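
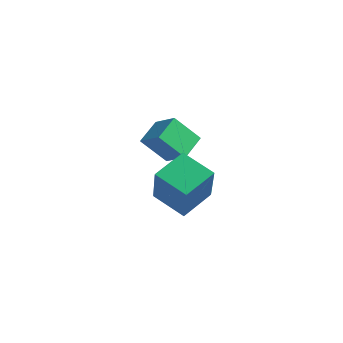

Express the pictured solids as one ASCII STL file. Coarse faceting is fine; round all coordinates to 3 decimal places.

solid 
facet normal -0.884 -0.093 -0.458
outer loop
vertex -0.797 1.796 3.639
vertex -0.411 2.503 2.749
vertex -0.455 0.986 3.143
endloop
endfacet
facet normal -0.321 -0.589 0.741
outer loop
vertex 0.411 1.077 3.591
vertex -0.797 1.796 3.639
vertex -0.455 0.986 3.143
endloop
endfacet
facet normal -0.885 -0.093 -0.456
outer loop
vertex -0.455 0.986 3.143
vertex -0.411 2.503 2.749
vertex -0.07 1.692 2.253
endloop
endfacet
facet normal 0.338 -0.803 -0.491
outer loop
vertex -0.07 1.692 2.253
vertex 0.411 1.077 3.591
vertex -0.455 0.986 3.143
endloop
endfacet
facet normal -0.338 0.803 0.491
outer loop
vertex -0.797 1.796 3.639
vertex 0.455 2.594 3.197
vertex -0.411 2.503 2.749
endloop
endfacet
facet normal -0.321 -0.589 0.742
outer loop
vertex 0.07 1.888 4.087
vertex -0.797 1.796 3.639
vertex 0.411 1.077 3.591
endloop
endfacet
facet normal -0.339 0.803 0.490
outer loop
vertex 0.07 1.888 4.087
vertex 0.455 2.594 3.197
vertex -0.797 1.796 3.639
endloop
endfacet
facet normal 0.322 0.589 -0.742
outer loop
vertex -0.411 2.503 2.749
vertex 0.455 2.594 3.197
vertex -0.07 1.692 2.253
endloop
endfacet
facet normal 0.339 -0.803 -0.491
outer loop
vertex 0.797 1.784 2.701
vertex 0.411 1.077 3.591
vertex -0.07 1.692 2.253
endloop
endfacet
facet normal 0.321 0.589 -0.741
outer loop
vertex -0.07 1.692 2.253
vertex 0.455 2.594 3.197
vertex 0.797 1.784 2.701
endloop
endfacet
facet normal 0.885 0.092 0.457
outer loop
vertex 0.797 1.784 2.701
vertex 0.07 1.888 4.087
vertex 0.411 1.077 3.591
endloop
endfacet
facet normal 0.885 0.094 0.457
outer loop
vertex 0.455 2.594 3.197
vertex 0.07 1.888 4.087
vertex 0.797 1.784 2.701
endloop
endfacet
facet normal -0.551 0.344 -0.761
outer loop
vertex 1.984 0.766 2.693
vertex 2.971 1.154 2.154
vertex 2.093 -0.273 2.144
endloop
endfacet
facet normal -0.830 -0.326 0.452
outer loop
vertex 3.149 -0.934 3.606
vertex 1.984 0.766 2.693
vertex 2.093 -0.273 2.144
endloop
endfacet
facet normal -0.550 0.343 -0.762
outer loop
vertex 2.093 -0.273 2.144
vertex 2.971 1.154 2.154
vertex 3.081 0.115 1.606
endloop
endfacet
facet normal 0.093 -0.880 -0.465
outer loop
vertex 3.081 0.115 1.606
vertex 3.149 -0.934 3.606
vertex 2.093 -0.273 2.144
endloop
endfacet
facet normal -0.092 0.881 0.465
outer loop
vertex 1.984 0.766 2.693
vertex 4.027 0.493 3.616
vertex 2.971 1.154 2.154
endloop
endfacet
facet normal -0.830 -0.326 0.452
outer loop
vertex 3.039 0.105 4.154
vertex 1.984 0.766 2.693
vertex 3.149 -0.934 3.606
endloop
endfacet
facet normal -0.092 0.880 0.465
outer loop
vertex 3.039 0.105 4.154
vertex 4.027 0.493 3.616
vertex 1.984 0.766 2.693
endloop
endfacet
facet normal 0.830 0.326 -0.452
outer loop
vertex 2.971 1.154 2.154
vertex 4.027 0.493 3.616
vertex 3.081 0.115 1.606
endloop
endfacet
facet normal 0.092 -0.881 -0.465
outer loop
vertex 4.136 -0.546 3.067
vertex 3.149 -0.934 3.606
vertex 3.081 0.115 1.606
endloop
endfacet
facet normal 0.830 0.326 -0.452
outer loop
vertex 3.081 0.115 1.606
vertex 4.027 0.493 3.616
vertex 4.136 -0.546 3.067
endloop
endfacet
facet normal 0.551 -0.343 0.761
outer loop
vertex 4.136 -0.546 3.067
vertex 3.039 0.105 4.154
vertex 3.149 -0.934 3.606
endloop
endfacet
facet normal 0.550 -0.344 0.761
outer loop
vertex 4.027 0.493 3.616
vertex 3.039 0.105 4.154
vertex 4.136 -0.546 3.067
endloop
endfacet

endsolid


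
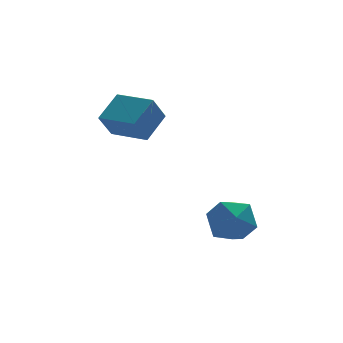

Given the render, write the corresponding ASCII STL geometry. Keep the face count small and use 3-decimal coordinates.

solid 
facet normal -0.840 0.242 0.486
outer loop
vertex 0.665 0.285 -1.808
vertex 0.355 -0.914 -1.747
vertex 1.027 -0.401 -0.84
endloop
endfacet
facet normal -0.322 0.712 0.625
outer loop
vertex 0.665 0.285 -1.808
vertex 1.027 -0.401 -0.84
vertex 1.814 0.408 -1.356
endloop
endfacet
facet normal -0.108 0.994 0.005
outer loop
vertex 0.665 0.285 -1.808
vertex 1.814 0.408 -1.356
vertex 1.628 0.394 -2.583
endloop
endfacet
facet normal -0.495 0.698 -0.517
outer loop
vertex 0.665 0.285 -1.808
vertex 1.628 0.394 -2.583
vertex 0.726 -0.424 -2.824
endloop
endfacet
facet normal -0.947 0.234 -0.220
outer loop
vertex 0.665 0.285 -1.808
vertex 0.726 -0.424 -2.824
vertex 0.355 -0.914 -1.747
endloop
endfacet
facet normal 0.229 0.356 0.906
outer loop
vertex 1.814 0.408 -1.356
vertex 1.027 -0.401 -0.84
vertex 2.214 -0.716 -1.016
endloop
endfacet
facet normal -0.611 -0.404 0.681
outer loop
vertex 1.027 -0.401 -0.84
vertex 0.355 -0.914 -1.747
vertex 1.312 -1.534 -1.257
endloop
endfacet
facet normal -0.783 -0.418 -0.460
outer loop
vertex 0.355 -0.914 -1.747
vertex 0.726 -0.424 -2.824
vertex 1.126 -1.548 -2.484
endloop
endfacet
facet normal -0.051 0.334 -0.941
outer loop
vertex 0.726 -0.424 -2.824
vertex 1.628 0.394 -2.583
vertex 1.913 -0.739 -3.0
endloop
endfacet
facet normal 0.576 0.812 -0.097
outer loop
vertex 1.628 0.394 -2.583
vertex 1.814 0.408 -1.356
vertex 2.585 -0.226 -2.093
endloop
endfacet
facet normal 0.495 -0.698 0.517
outer loop
vertex 2.275 -1.425 -2.032
vertex 2.214 -0.716 -1.016
vertex 1.312 -1.534 -1.257
endloop
endfacet
facet normal 0.108 -0.994 -0.005
outer loop
vertex 2.275 -1.425 -2.032
vertex 1.312 -1.534 -1.257
vertex 1.126 -1.548 -2.484
endloop
endfacet
facet normal 0.322 -0.712 -0.625
outer loop
vertex 2.275 -1.425 -2.032
vertex 1.126 -1.548 -2.484
vertex 1.913 -0.739 -3.0
endloop
endfacet
facet normal 0.840 -0.242 -0.486
outer loop
vertex 2.275 -1.425 -2.032
vertex 1.913 -0.739 -3.0
vertex 2.585 -0.226 -2.093
endloop
endfacet
facet normal 0.947 -0.234 0.220
outer loop
vertex 2.275 -1.425 -2.032
vertex 2.585 -0.226 -2.093
vertex 2.214 -0.716 -1.016
endloop
endfacet
facet normal 0.051 -0.334 0.941
outer loop
vertex 1.312 -1.534 -1.257
vertex 2.214 -0.716 -1.016
vertex 1.027 -0.401 -0.84
endloop
endfacet
facet normal -0.576 -0.812 0.097
outer loop
vertex 1.126 -1.548 -2.484
vertex 1.312 -1.534 -1.257
vertex 0.355 -0.914 -1.747
endloop
endfacet
facet normal -0.229 -0.356 -0.906
outer loop
vertex 1.913 -0.739 -3.0
vertex 1.126 -1.548 -2.484
vertex 0.726 -0.424 -2.824
endloop
endfacet
facet normal 0.611 0.404 -0.681
outer loop
vertex 2.585 -0.226 -2.093
vertex 1.913 -0.739 -3.0
vertex 1.628 0.394 -2.583
endloop
endfacet
facet normal 0.783 0.418 0.460
outer loop
vertex 2.214 -0.716 -1.016
vertex 2.585 -0.226 -2.093
vertex 1.814 0.408 -1.356
endloop
endfacet
facet normal -0.481 -0.282 0.830
outer loop
vertex -0.817 2.817 4.029
vertex -1.915 4.364 3.918
vertex -1.912 1.974 3.109
endloop
endfacet
facet normal 0.578 -0.814 0.059
outer loop
vertex -1.225 2.376 1.922
vertex -0.817 2.817 4.029
vertex -1.912 1.974 3.109
endloop
endfacet
facet normal -0.480 -0.282 0.831
outer loop
vertex -1.912 1.974 3.109
vertex -1.915 4.364 3.918
vertex -3.01 3.52 2.999
endloop
endfacet
facet normal -0.660 -0.508 -0.554
outer loop
vertex -3.01 3.52 2.999
vertex -1.225 2.376 1.922
vertex -1.912 1.974 3.109
endloop
endfacet
facet normal 0.660 0.508 0.554
outer loop
vertex -0.817 2.817 4.029
vertex -1.228 4.766 2.731
vertex -1.915 4.364 3.918
endloop
endfacet
facet normal 0.578 -0.814 0.058
outer loop
vertex -0.13 3.22 2.841
vertex -0.817 2.817 4.029
vertex -1.225 2.376 1.922
endloop
endfacet
facet normal 0.660 0.508 0.554
outer loop
vertex -0.13 3.22 2.841
vertex -1.228 4.766 2.731
vertex -0.817 2.817 4.029
endloop
endfacet
facet normal -0.578 0.814 -0.059
outer loop
vertex -1.915 4.364 3.918
vertex -1.228 4.766 2.731
vertex -3.01 3.52 2.999
endloop
endfacet
facet normal -0.660 -0.508 -0.554
outer loop
vertex -2.323 3.923 1.811
vertex -1.225 2.376 1.922
vertex -3.01 3.52 2.999
endloop
endfacet
facet normal -0.578 0.814 -0.058
outer loop
vertex -3.01 3.52 2.999
vertex -1.228 4.766 2.731
vertex -2.323 3.923 1.811
endloop
endfacet
facet normal 0.480 0.281 -0.831
outer loop
vertex -2.323 3.923 1.811
vertex -0.13 3.22 2.841
vertex -1.225 2.376 1.922
endloop
endfacet
facet normal 0.480 0.282 -0.830
outer loop
vertex -1.228 4.766 2.731
vertex -0.13 3.22 2.841
vertex -2.323 3.923 1.811
endloop
endfacet

endsolid


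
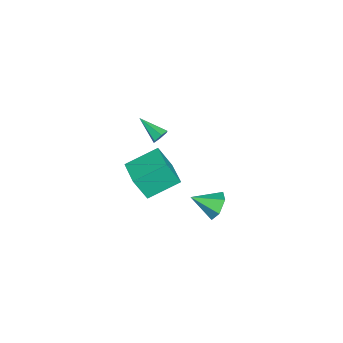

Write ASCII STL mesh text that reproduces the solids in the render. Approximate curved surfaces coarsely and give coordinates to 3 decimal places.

solid 
facet normal 0.469 0.766 -0.440
outer loop
vertex -3.066 -0.626 -1.46
vertex -3.282 -0.259 -1.052
vertex -2.764 -0.526 -0.964
endloop
endfacet
facet normal 0.561 -0.808 -0.179
outer loop
vertex -3.066 -0.626 -1.46
vertex -2.764 -0.526 -0.964
vertex -4.118 -1.621 -0.268
endloop
endfacet
facet normal 0.469 0.765 -0.440
outer loop
vertex -2.764 -0.526 -0.964
vertex -3.282 -0.259 -1.052
vertex -2.979 -0.159 -0.555
endloop
endfacet
facet normal 0.644 -0.370 0.670
outer loop
vertex -2.764 -0.526 -0.964
vertex -2.979 -0.159 -0.555
vertex -4.118 -1.621 -0.268
endloop
endfacet
facet normal 0.469 0.765 -0.440
outer loop
vertex -2.979 -0.159 -0.555
vertex -3.282 -0.259 -1.052
vertex -3.497 0.108 -0.643
endloop
endfacet
facet normal -0.048 0.228 0.972
outer loop
vertex -2.979 -0.159 -0.555
vertex -3.497 0.108 -0.643
vertex -4.118 -1.621 -0.268
endloop
endfacet
facet normal 0.470 0.765 -0.440
outer loop
vertex -3.497 0.108 -0.643
vertex -3.282 -0.259 -1.052
vertex -3.8 0.009 -1.139
endloop
endfacet
facet normal -0.819 0.386 0.424
outer loop
vertex -3.497 0.108 -0.643
vertex -3.8 0.009 -1.139
vertex -4.118 -1.621 -0.268
endloop
endfacet
facet normal 0.470 0.765 -0.440
outer loop
vertex -3.8 0.009 -1.139
vertex -3.282 -0.259 -1.052
vertex -3.585 -0.358 -1.548
endloop
endfacet
facet normal -0.903 -0.052 -0.427
outer loop
vertex -3.8 0.009 -1.139
vertex -3.585 -0.358 -1.548
vertex -4.118 -1.621 -0.268
endloop
endfacet
facet normal 0.470 0.765 -0.440
outer loop
vertex -3.585 -0.358 -1.548
vertex -3.282 -0.259 -1.052
vertex -3.066 -0.626 -1.46
endloop
endfacet
facet normal -0.212 -0.650 -0.730
outer loop
vertex -3.585 -0.358 -1.548
vertex -3.066 -0.626 -1.46
vertex -4.118 -1.621 -0.268
endloop
endfacet
facet normal -0.079 0.888 -0.453
outer loop
vertex 1.299 3.307 -3.712
vertex 0.553 3.535 -3.135
vertex 1.458 3.753 -2.865
endloop
endfacet
facet normal 0.917 -0.398 0.038
outer loop
vertex 1.299 3.307 -3.712
vertex 1.458 3.753 -2.865
vertex 0.687 2.025 -2.365
endloop
endfacet
facet normal -0.079 0.888 -0.453
outer loop
vertex 1.458 3.753 -2.865
vertex 0.553 3.535 -3.135
vertex 0.712 3.981 -2.289
endloop
endfacet
facet normal 0.603 -0.039 0.797
outer loop
vertex 1.458 3.753 -2.865
vertex 0.712 3.981 -2.289
vertex 0.687 2.025 -2.365
endloop
endfacet
facet normal -0.080 0.888 -0.453
outer loop
vertex 0.712 3.981 -2.289
vertex 0.553 3.535 -3.135
vertex -0.194 3.762 -2.559
endloop
endfacet
facet normal -0.278 -0.034 0.960
outer loop
vertex 0.712 3.981 -2.289
vertex -0.194 3.762 -2.559
vertex 0.687 2.025 -2.365
endloop
endfacet
facet normal -0.079 0.888 -0.453
outer loop
vertex -0.194 3.762 -2.559
vertex 0.553 3.535 -3.135
vertex -0.353 3.316 -3.406
endloop
endfacet
facet normal -0.847 -0.389 0.364
outer loop
vertex -0.194 3.762 -2.559
vertex -0.353 3.316 -3.406
vertex 0.687 2.025 -2.365
endloop
endfacet
facet normal -0.079 0.888 -0.454
outer loop
vertex -0.353 3.316 -3.406
vertex 0.553 3.535 -3.135
vertex 0.393 3.088 -3.982
endloop
endfacet
facet normal -0.533 -0.748 -0.395
outer loop
vertex -0.353 3.316 -3.406
vertex 0.393 3.088 -3.982
vertex 0.687 2.025 -2.365
endloop
endfacet
facet normal -0.079 0.888 -0.453
outer loop
vertex 0.393 3.088 -3.982
vertex 0.553 3.535 -3.135
vertex 1.299 3.307 -3.712
endloop
endfacet
facet normal 0.348 -0.753 -0.558
outer loop
vertex 0.393 3.088 -3.982
vertex 1.299 3.307 -3.712
vertex 0.687 2.025 -2.365
endloop
endfacet
facet normal -0.903 -0.424 -0.075
outer loop
vertex 3.757 -1.153 3.597
vertex 2.896 0.531 4.437
vertex 3.553 -0.422 1.921
endloop
endfacet
facet normal 0.416 -0.814 -0.406
outer loop
vertex 5.024 0.269 2.043
vertex 3.757 -1.153 3.597
vertex 3.553 -0.422 1.921
endloop
endfacet
facet normal -0.903 -0.424 -0.075
outer loop
vertex 3.553 -0.422 1.921
vertex 2.896 0.531 4.437
vertex 2.692 1.263 2.761
endloop
endfacet
facet normal -0.111 0.397 -0.911
outer loop
vertex 2.692 1.263 2.761
vertex 5.024 0.269 2.043
vertex 3.553 -0.422 1.921
endloop
endfacet
facet normal 0.111 -0.397 0.911
outer loop
vertex 3.757 -1.153 3.597
vertex 4.367 1.222 4.559
vertex 2.896 0.531 4.437
endloop
endfacet
facet normal 0.415 -0.814 -0.406
outer loop
vertex 5.228 -0.463 3.719
vertex 3.757 -1.153 3.597
vertex 5.024 0.269 2.043
endloop
endfacet
facet normal 0.111 -0.397 0.911
outer loop
vertex 5.228 -0.463 3.719
vertex 4.367 1.222 4.559
vertex 3.757 -1.153 3.597
endloop
endfacet
facet normal -0.416 0.814 0.406
outer loop
vertex 2.896 0.531 4.437
vertex 4.367 1.222 4.559
vertex 2.692 1.263 2.761
endloop
endfacet
facet normal -0.111 0.398 -0.911
outer loop
vertex 4.163 1.953 2.883
vertex 5.024 0.269 2.043
vertex 2.692 1.263 2.761
endloop
endfacet
facet normal -0.416 0.814 0.406
outer loop
vertex 2.692 1.263 2.761
vertex 4.367 1.222 4.559
vertex 4.163 1.953 2.883
endloop
endfacet
facet normal 0.903 0.424 0.075
outer loop
vertex 4.163 1.953 2.883
vertex 5.228 -0.463 3.719
vertex 5.024 0.269 2.043
endloop
endfacet
facet normal 0.903 0.424 0.075
outer loop
vertex 4.367 1.222 4.559
vertex 5.228 -0.463 3.719
vertex 4.163 1.953 2.883
endloop
endfacet

endsolid


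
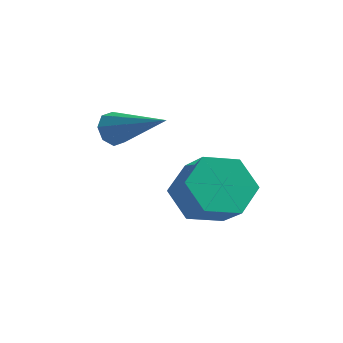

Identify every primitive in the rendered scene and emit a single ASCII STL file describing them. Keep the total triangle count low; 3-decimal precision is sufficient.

solid 
facet normal -0.902 0.139 -0.409
outer loop
vertex -3.947 1.847 -2.138
vertex -4.211 1.68 -1.613
vertex -4.021 2.209 -1.852
endloop
endfacet
facet normal 0.630 0.557 -0.542
outer loop
vertex -3.947 1.847 -2.138
vertex -4.021 2.209 -1.852
vertex -2.389 1.4 -0.787
endloop
endfacet
facet normal -0.902 0.139 -0.409
outer loop
vertex -4.021 2.209 -1.852
vertex -4.211 1.68 -1.613
vertex -4.206 2.261 -1.426
endloop
endfacet
facet normal 0.408 0.910 0.066
outer loop
vertex -4.021 2.209 -1.852
vertex -4.206 2.261 -1.426
vertex -2.389 1.4 -0.787
endloop
endfacet
facet normal -0.902 0.139 -0.409
outer loop
vertex -4.206 2.261 -1.426
vertex -4.211 1.68 -1.613
vertex -4.394 1.973 -1.11
endloop
endfacet
facet normal 0.090 0.709 0.700
outer loop
vertex -4.206 2.261 -1.426
vertex -4.394 1.973 -1.11
vertex -2.389 1.4 -0.787
endloop
endfacet
facet normal -0.902 0.139 -0.409
outer loop
vertex -4.394 1.973 -1.11
vertex -4.211 1.68 -1.613
vertex -4.474 1.514 -1.089
endloop
endfacet
facet normal -0.139 0.069 0.988
outer loop
vertex -4.394 1.973 -1.11
vertex -4.474 1.514 -1.089
vertex -2.389 1.4 -0.787
endloop
endfacet
facet normal -0.902 0.139 -0.409
outer loop
vertex -4.474 1.514 -1.089
vertex -4.211 1.68 -1.613
vertex -4.4 1.152 -1.375
endloop
endfacet
facet normal -0.145 -0.631 0.762
outer loop
vertex -4.474 1.514 -1.089
vertex -4.4 1.152 -1.375
vertex -2.389 1.4 -0.787
endloop
endfacet
facet normal -0.902 0.138 -0.409
outer loop
vertex -4.4 1.152 -1.375
vertex -4.211 1.68 -1.613
vertex -4.215 1.1 -1.8
endloop
endfacet
facet normal 0.077 -0.985 0.154
outer loop
vertex -4.4 1.152 -1.375
vertex -4.215 1.1 -1.8
vertex -2.389 1.4 -0.787
endloop
endfacet
facet normal -0.902 0.138 -0.408
outer loop
vertex -4.215 1.1 -1.8
vertex -4.211 1.68 -1.613
vertex -4.028 1.388 -2.116
endloop
endfacet
facet normal 0.395 -0.783 -0.480
outer loop
vertex -4.215 1.1 -1.8
vertex -4.028 1.388 -2.116
vertex -2.389 1.4 -0.787
endloop
endfacet
facet normal -0.902 0.140 -0.409
outer loop
vertex -4.028 1.388 -2.116
vertex -4.211 1.68 -1.613
vertex -3.947 1.847 -2.138
endloop
endfacet
facet normal 0.624 -0.147 -0.768
outer loop
vertex -4.028 1.388 -2.116
vertex -3.947 1.847 -2.138
vertex -2.389 1.4 -0.787
endloop
endfacet
facet normal -0.663 0.439 -0.606
outer loop
vertex -0.802 1.696 -4.412
vertex -1.471 1.852 -3.566
vertex -0.733 2.611 -3.824
endloop
endfacet
facet normal 0.746 0.320 -0.585
outer loop
vertex -0.802 1.696 -4.412
vertex -0.733 2.611 -3.824
vertex 0.021 1.152 -3.66
endloop
endfacet
facet normal 0.746 0.320 -0.584
outer loop
vertex 0.021 1.152 -3.66
vertex -0.733 2.611 -3.824
vertex 0.089 2.068 -3.072
endloop
endfacet
facet normal 0.663 -0.438 0.606
outer loop
vertex 0.021 1.152 -3.66
vertex 0.089 2.068 -3.072
vertex -0.649 1.308 -2.814
endloop
endfacet
facet normal -0.663 0.438 -0.607
outer loop
vertex -0.733 2.611 -3.824
vertex -1.471 1.852 -3.566
vertex -1.403 2.767 -2.979
endloop
endfacet
facet normal 0.427 0.887 0.174
outer loop
vertex -0.733 2.611 -3.824
vertex -1.403 2.767 -2.979
vertex 0.089 2.068 -3.072
endloop
endfacet
facet normal 0.427 0.887 0.174
outer loop
vertex 0.089 2.068 -3.072
vertex -1.403 2.767 -2.979
vertex -0.581 2.224 -2.227
endloop
endfacet
facet normal 0.663 -0.438 0.607
outer loop
vertex 0.089 2.068 -3.072
vertex -0.581 2.224 -2.227
vertex -0.649 1.308 -2.814
endloop
endfacet
facet normal -0.664 0.438 -0.606
outer loop
vertex -1.403 2.767 -2.979
vertex -1.471 1.852 -3.566
vertex -2.141 2.008 -2.72
endloop
endfacet
facet normal -0.318 0.568 0.759
outer loop
vertex -1.403 2.767 -2.979
vertex -2.141 2.008 -2.72
vertex -0.581 2.224 -2.227
endloop
endfacet
facet normal -0.319 0.568 0.759
outer loop
vertex -0.581 2.224 -2.227
vertex -2.141 2.008 -2.72
vertex -1.318 1.464 -1.968
endloop
endfacet
facet normal 0.664 -0.438 0.606
outer loop
vertex -0.581 2.224 -2.227
vertex -1.318 1.464 -1.968
vertex -0.649 1.308 -2.814
endloop
endfacet
facet normal -0.663 0.438 -0.606
outer loop
vertex -2.141 2.008 -2.72
vertex -1.471 1.852 -3.566
vertex -2.209 1.092 -3.308
endloop
endfacet
facet normal -0.746 -0.320 0.585
outer loop
vertex -2.141 2.008 -2.72
vertex -2.209 1.092 -3.308
vertex -1.318 1.464 -1.968
endloop
endfacet
facet normal -0.746 -0.319 0.585
outer loop
vertex -1.318 1.464 -1.968
vertex -2.209 1.092 -3.308
vertex -1.387 0.549 -2.556
endloop
endfacet
facet normal 0.663 -0.439 0.606
outer loop
vertex -1.318 1.464 -1.968
vertex -1.387 0.549 -2.556
vertex -0.649 1.308 -2.814
endloop
endfacet
facet normal -0.663 0.438 -0.607
outer loop
vertex -2.209 1.092 -3.308
vertex -1.471 1.852 -3.566
vertex -1.539 0.936 -4.153
endloop
endfacet
facet normal -0.427 -0.887 -0.174
outer loop
vertex -2.209 1.092 -3.308
vertex -1.539 0.936 -4.153
vertex -1.387 0.549 -2.556
endloop
endfacet
facet normal -0.427 -0.887 -0.174
outer loop
vertex -1.387 0.549 -2.556
vertex -1.539 0.936 -4.153
vertex -0.717 0.393 -3.401
endloop
endfacet
facet normal 0.663 -0.438 0.607
outer loop
vertex -1.387 0.549 -2.556
vertex -0.717 0.393 -3.401
vertex -0.649 1.308 -2.814
endloop
endfacet
facet normal -0.664 0.438 -0.606
outer loop
vertex -1.539 0.936 -4.153
vertex -1.471 1.852 -3.566
vertex -0.802 1.696 -4.412
endloop
endfacet
facet normal 0.319 -0.568 -0.759
outer loop
vertex -1.539 0.936 -4.153
vertex -0.802 1.696 -4.412
vertex -0.717 0.393 -3.401
endloop
endfacet
facet normal 0.318 -0.568 -0.759
outer loop
vertex -0.717 0.393 -3.401
vertex -0.802 1.696 -4.412
vertex 0.021 1.152 -3.66
endloop
endfacet
facet normal 0.664 -0.438 0.606
outer loop
vertex -0.717 0.393 -3.401
vertex 0.021 1.152 -3.66
vertex -0.649 1.308 -2.814
endloop
endfacet

endsolid


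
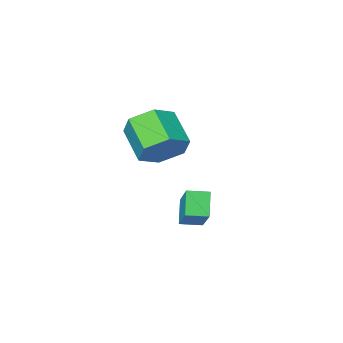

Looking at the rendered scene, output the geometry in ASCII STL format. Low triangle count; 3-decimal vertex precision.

solid 
facet normal -0.330 -0.494 0.805
outer loop
vertex 3.829 2.725 -0.037
vertex 3.085 3.083 -0.122
vertex 3.329 1.449 -1.025
endloop
endfacet
facet normal 0.896 -0.431 0.103
outer loop
vertex 3.695 1.997 -1.918
vertex 3.829 2.725 -0.037
vertex 3.329 1.449 -1.025
endloop
endfacet
facet normal -0.330 -0.494 0.805
outer loop
vertex 3.329 1.449 -1.025
vertex 3.085 3.083 -0.122
vertex 2.585 1.807 -1.11
endloop
endfacet
facet normal -0.296 -0.755 -0.585
outer loop
vertex 2.585 1.807 -1.11
vertex 3.695 1.997 -1.918
vertex 3.329 1.449 -1.025
endloop
endfacet
facet normal 0.296 0.755 0.585
outer loop
vertex 3.829 2.725 -0.037
vertex 3.451 3.631 -1.015
vertex 3.085 3.083 -0.122
endloop
endfacet
facet normal 0.896 -0.431 0.103
outer loop
vertex 4.195 3.273 -0.93
vertex 3.829 2.725 -0.037
vertex 3.695 1.997 -1.918
endloop
endfacet
facet normal 0.296 0.755 0.585
outer loop
vertex 4.195 3.273 -0.93
vertex 3.451 3.631 -1.015
vertex 3.829 2.725 -0.037
endloop
endfacet
facet normal -0.896 0.431 -0.103
outer loop
vertex 3.085 3.083 -0.122
vertex 3.451 3.631 -1.015
vertex 2.585 1.807 -1.11
endloop
endfacet
facet normal -0.296 -0.755 -0.585
outer loop
vertex 2.951 2.355 -2.003
vertex 3.695 1.997 -1.918
vertex 2.585 1.807 -1.11
endloop
endfacet
facet normal -0.896 0.431 -0.103
outer loop
vertex 2.585 1.807 -1.11
vertex 3.451 3.631 -1.015
vertex 2.951 2.355 -2.003
endloop
endfacet
facet normal 0.330 0.494 -0.805
outer loop
vertex 2.951 2.355 -2.003
vertex 4.195 3.273 -0.93
vertex 3.695 1.997 -1.918
endloop
endfacet
facet normal 0.330 0.494 -0.805
outer loop
vertex 3.451 3.631 -1.015
vertex 4.195 3.273 -0.93
vertex 2.951 2.355 -2.003
endloop
endfacet
facet normal 0.057 0.779 -0.624
outer loop
vertex 3.886 -0.118 1.024
vertex 2.947 -0.323 0.682
vertex 3.075 0.304 1.477
endloop
endfacet
facet normal 0.604 0.471 0.643
outer loop
vertex 3.886 -0.118 1.024
vertex 3.075 0.304 1.477
vertex 3.791 -1.412 2.06
endloop
endfacet
facet normal 0.604 0.471 0.644
outer loop
vertex 3.791 -1.412 2.06
vertex 3.075 0.304 1.477
vertex 2.98 -0.99 2.512
endloop
endfacet
facet normal -0.057 -0.779 0.624
outer loop
vertex 3.791 -1.412 2.06
vertex 2.98 -0.99 2.512
vertex 2.853 -1.617 1.718
endloop
endfacet
facet normal 0.057 0.779 -0.624
outer loop
vertex 3.075 0.304 1.477
vertex 2.947 -0.323 0.682
vertex 2.136 0.099 1.135
endloop
endfacet
facet normal -0.387 0.593 0.706
outer loop
vertex 3.075 0.304 1.477
vertex 2.136 0.099 1.135
vertex 2.98 -0.99 2.512
endloop
endfacet
facet normal -0.387 0.593 0.706
outer loop
vertex 2.98 -0.99 2.512
vertex 2.136 0.099 1.135
vertex 2.042 -1.195 2.17
endloop
endfacet
facet normal -0.057 -0.779 0.624
outer loop
vertex 2.98 -0.99 2.512
vertex 2.042 -1.195 2.17
vertex 2.853 -1.617 1.718
endloop
endfacet
facet normal 0.057 0.779 -0.624
outer loop
vertex 2.136 0.099 1.135
vertex 2.947 -0.323 0.682
vertex 2.009 -0.528 0.34
endloop
endfacet
facet normal -0.991 0.122 0.062
outer loop
vertex 2.136 0.099 1.135
vertex 2.009 -0.528 0.34
vertex 2.042 -1.195 2.17
endloop
endfacet
facet normal -0.990 0.123 0.063
outer loop
vertex 2.042 -1.195 2.17
vertex 2.009 -0.528 0.34
vertex 1.914 -1.822 1.376
endloop
endfacet
facet normal -0.057 -0.779 0.624
outer loop
vertex 2.042 -1.195 2.17
vertex 1.914 -1.822 1.376
vertex 2.853 -1.617 1.718
endloop
endfacet
facet normal 0.057 0.779 -0.624
outer loop
vertex 2.009 -0.528 0.34
vertex 2.947 -0.323 0.682
vertex 2.82 -0.95 -0.112
endloop
endfacet
facet normal -0.604 -0.471 -0.643
outer loop
vertex 2.009 -0.528 0.34
vertex 2.82 -0.95 -0.112
vertex 1.914 -1.822 1.376
endloop
endfacet
facet normal -0.604 -0.470 -0.643
outer loop
vertex 1.914 -1.822 1.376
vertex 2.82 -0.95 -0.112
vertex 2.725 -2.244 0.923
endloop
endfacet
facet normal -0.057 -0.779 0.624
outer loop
vertex 1.914 -1.822 1.376
vertex 2.725 -2.244 0.923
vertex 2.853 -1.617 1.718
endloop
endfacet
facet normal 0.057 0.779 -0.624
outer loop
vertex 2.82 -0.95 -0.112
vertex 2.947 -0.323 0.682
vertex 3.758 -0.745 0.23
endloop
endfacet
facet normal 0.387 -0.593 -0.706
outer loop
vertex 2.82 -0.95 -0.112
vertex 3.758 -0.745 0.23
vertex 2.725 -2.244 0.923
endloop
endfacet
facet normal 0.387 -0.593 -0.706
outer loop
vertex 2.725 -2.244 0.923
vertex 3.758 -0.745 0.23
vertex 3.664 -2.039 1.265
endloop
endfacet
facet normal -0.057 -0.779 0.624
outer loop
vertex 2.725 -2.244 0.923
vertex 3.664 -2.039 1.265
vertex 2.853 -1.617 1.718
endloop
endfacet
facet normal 0.057 0.779 -0.624
outer loop
vertex 3.758 -0.745 0.23
vertex 2.947 -0.323 0.682
vertex 3.886 -0.118 1.024
endloop
endfacet
facet normal 0.990 -0.122 -0.063
outer loop
vertex 3.758 -0.745 0.23
vertex 3.886 -0.118 1.024
vertex 3.664 -2.039 1.265
endloop
endfacet
facet normal 0.991 -0.122 -0.062
outer loop
vertex 3.664 -2.039 1.265
vertex 3.886 -0.118 1.024
vertex 3.791 -1.412 2.06
endloop
endfacet
facet normal -0.057 -0.779 0.624
outer loop
vertex 3.664 -2.039 1.265
vertex 3.791 -1.412 2.06
vertex 2.853 -1.617 1.718
endloop
endfacet

endsolid


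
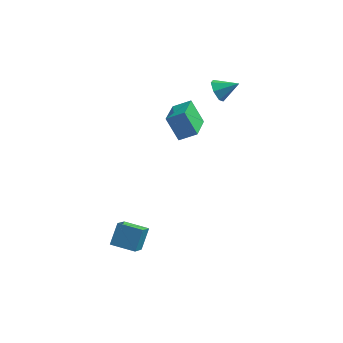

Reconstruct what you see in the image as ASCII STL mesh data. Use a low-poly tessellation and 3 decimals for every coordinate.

solid 
facet normal -0.866 -0.183 -0.465
outer loop
vertex -2.497 2.068 2.178
vertex -2.585 4.062 1.557
vertex -1.716 1.695 0.868
endloop
endfacet
facet normal 0.042 -0.954 0.297
outer loop
vertex -0.755 1.898 1.383
vertex -2.497 2.068 2.178
vertex -1.716 1.695 0.868
endloop
endfacet
facet normal -0.867 -0.183 -0.464
outer loop
vertex -1.716 1.695 0.868
vertex -2.585 4.062 1.557
vertex -1.805 3.689 0.247
endloop
endfacet
facet normal 0.497 -0.238 -0.834
outer loop
vertex -1.805 3.689 0.247
vertex -0.755 1.898 1.383
vertex -1.716 1.695 0.868
endloop
endfacet
facet normal -0.497 0.238 0.834
outer loop
vertex -2.497 2.068 2.178
vertex -1.624 4.265 2.072
vertex -2.585 4.062 1.557
endloop
endfacet
facet normal 0.042 -0.954 0.297
outer loop
vertex -1.535 2.271 2.693
vertex -2.497 2.068 2.178
vertex -0.755 1.898 1.383
endloop
endfacet
facet normal -0.497 0.238 0.835
outer loop
vertex -1.535 2.271 2.693
vertex -1.624 4.265 2.072
vertex -2.497 2.068 2.178
endloop
endfacet
facet normal -0.042 0.954 -0.297
outer loop
vertex -2.585 4.062 1.557
vertex -1.624 4.265 2.072
vertex -1.805 3.689 0.247
endloop
endfacet
facet normal 0.497 -0.238 -0.835
outer loop
vertex -0.843 3.892 0.762
vertex -0.755 1.898 1.383
vertex -1.805 3.689 0.247
endloop
endfacet
facet normal -0.042 0.954 -0.297
outer loop
vertex -1.805 3.689 0.247
vertex -1.624 4.265 2.072
vertex -0.843 3.892 0.762
endloop
endfacet
facet normal 0.867 0.183 0.464
outer loop
vertex -0.843 3.892 0.762
vertex -1.535 2.271 2.693
vertex -0.755 1.898 1.383
endloop
endfacet
facet normal 0.866 0.183 0.464
outer loop
vertex -1.624 4.265 2.072
vertex -1.535 2.271 2.693
vertex -0.843 3.892 0.762
endloop
endfacet
facet normal -0.988 0.125 0.092
outer loop
vertex -3.809 -3.129 -2.203
vertex -3.752 -2.03 -3.084
vertex -4.011 -3.958 -3.249
endloop
endfacet
facet normal -0.040 -0.779 0.625
outer loop
vertex -2.648 -4.13 -3.376
vertex -3.809 -3.129 -2.203
vertex -4.011 -3.958 -3.249
endloop
endfacet
facet normal -0.988 0.125 0.092
outer loop
vertex -4.011 -3.958 -3.249
vertex -3.752 -2.03 -3.084
vertex -3.954 -2.859 -4.131
endloop
endfacet
facet normal -0.150 -0.614 -0.775
outer loop
vertex -3.954 -2.859 -4.131
vertex -2.648 -4.13 -3.376
vertex -4.011 -3.958 -3.249
endloop
endfacet
facet normal 0.150 0.614 0.775
outer loop
vertex -3.809 -3.129 -2.203
vertex -2.389 -2.202 -3.211
vertex -3.752 -2.03 -3.084
endloop
endfacet
facet normal -0.041 -0.780 0.625
outer loop
vertex -2.446 -3.301 -2.329
vertex -3.809 -3.129 -2.203
vertex -2.648 -4.13 -3.376
endloop
endfacet
facet normal 0.149 0.614 0.775
outer loop
vertex -2.446 -3.301 -2.329
vertex -2.389 -2.202 -3.211
vertex -3.809 -3.129 -2.203
endloop
endfacet
facet normal 0.040 0.780 -0.625
outer loop
vertex -3.752 -2.03 -3.084
vertex -2.389 -2.202 -3.211
vertex -3.954 -2.859 -4.131
endloop
endfacet
facet normal -0.149 -0.614 -0.775
outer loop
vertex -2.591 -3.031 -4.257
vertex -2.648 -4.13 -3.376
vertex -3.954 -2.859 -4.131
endloop
endfacet
facet normal 0.041 0.779 -0.625
outer loop
vertex -3.954 -2.859 -4.131
vertex -2.389 -2.202 -3.211
vertex -2.591 -3.031 -4.257
endloop
endfacet
facet normal 0.988 -0.125 -0.092
outer loop
vertex -2.591 -3.031 -4.257
vertex -2.446 -3.301 -2.329
vertex -2.648 -4.13 -3.376
endloop
endfacet
facet normal 0.988 -0.125 -0.092
outer loop
vertex -2.389 -2.202 -3.211
vertex -2.446 -3.301 -2.329
vertex -2.591 -3.031 -4.257
endloop
endfacet
facet normal -0.864 -0.201 -0.462
outer loop
vertex 0.255 3.599 2.888
vertex -0.123 3.852 3.484
vertex 0.11 4.234 2.883
endloop
endfacet
facet normal 0.803 0.179 -0.569
outer loop
vertex 0.255 3.599 2.888
vertex 0.11 4.234 2.883
vertex 0.983 4.108 4.076
endloop
endfacet
facet normal -0.864 -0.200 -0.462
outer loop
vertex 0.11 4.234 2.883
vertex -0.123 3.852 3.484
vertex -0.21 4.581 3.331
endloop
endfacet
facet normal 0.499 0.820 -0.279
outer loop
vertex 0.11 4.234 2.883
vertex -0.21 4.581 3.331
vertex 0.983 4.108 4.076
endloop
endfacet
facet normal -0.863 -0.200 -0.463
outer loop
vertex -0.21 4.581 3.331
vertex -0.123 3.852 3.484
vertex -0.465 4.379 3.894
endloop
endfacet
facet normal 0.123 0.915 0.384
outer loop
vertex -0.21 4.581 3.331
vertex -0.465 4.379 3.894
vertex 0.983 4.108 4.076
endloop
endfacet
facet normal -0.864 -0.201 -0.462
outer loop
vertex -0.465 4.379 3.894
vertex -0.123 3.852 3.484
vertex -0.462 3.78 4.149
endloop
endfacet
facet normal -0.042 0.391 0.919
outer loop
vertex -0.465 4.379 3.894
vertex -0.462 3.78 4.149
vertex 0.983 4.108 4.076
endloop
endfacet
facet normal -0.864 -0.200 -0.462
outer loop
vertex -0.462 3.78 4.149
vertex -0.123 3.852 3.484
vertex -0.204 3.235 3.903
endloop
endfacet
facet normal 0.128 -0.357 0.925
outer loop
vertex -0.462 3.78 4.149
vertex -0.204 3.235 3.903
vertex 0.983 4.108 4.076
endloop
endfacet
facet normal -0.864 -0.201 -0.462
outer loop
vertex -0.204 3.235 3.903
vertex -0.123 3.852 3.484
vertex 0.115 3.155 3.342
endloop
endfacet
facet normal 0.506 -0.766 0.397
outer loop
vertex -0.204 3.235 3.903
vertex 0.115 3.155 3.342
vertex 0.983 4.108 4.076
endloop
endfacet
facet normal -0.864 -0.201 -0.463
outer loop
vertex 0.115 3.155 3.342
vertex -0.123 3.852 3.484
vertex 0.255 3.599 2.888
endloop
endfacet
facet normal 0.806 -0.528 -0.268
outer loop
vertex 0.115 3.155 3.342
vertex 0.255 3.599 2.888
vertex 0.983 4.108 4.076
endloop
endfacet

endsolid


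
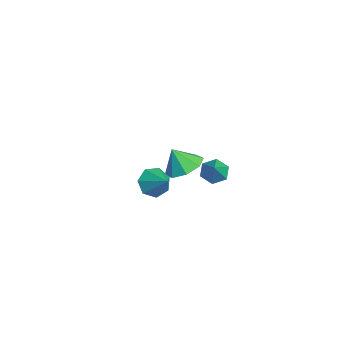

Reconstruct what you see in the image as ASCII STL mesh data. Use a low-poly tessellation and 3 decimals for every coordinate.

solid 
facet normal -0.746 -0.333 -0.576
outer loop
vertex 1.412 1.1 -0.32
vertex 0.975 1.09 0.252
vertex 1.094 1.627 -0.213
endloop
endfacet
facet normal 0.742 0.531 -0.409
outer loop
vertex 1.412 1.1 -0.32
vertex 1.094 1.627 -0.213
vertex 1.825 1.47 0.908
endloop
endfacet
facet normal -0.746 -0.334 -0.576
outer loop
vertex 1.094 1.627 -0.213
vertex 0.975 1.09 0.252
vertex 0.686 1.75 0.244
endloop
endfacet
facet normal 0.256 0.966 -0.032
outer loop
vertex 1.094 1.627 -0.213
vertex 0.686 1.75 0.244
vertex 1.825 1.47 0.908
endloop
endfacet
facet normal -0.746 -0.334 -0.576
outer loop
vertex 0.686 1.75 0.244
vertex 0.975 1.09 0.252
vertex 0.496 1.376 0.707
endloop
endfacet
facet normal -0.145 0.798 0.585
outer loop
vertex 0.686 1.75 0.244
vertex 0.496 1.376 0.707
vertex 1.825 1.47 0.908
endloop
endfacet
facet normal -0.746 -0.333 -0.576
outer loop
vertex 0.496 1.376 0.707
vertex 0.975 1.09 0.252
vertex 0.666 0.787 0.827
endloop
endfacet
facet normal -0.158 0.153 0.975
outer loop
vertex 0.496 1.376 0.707
vertex 0.666 0.787 0.827
vertex 1.825 1.47 0.908
endloop
endfacet
facet normal -0.747 -0.332 -0.576
outer loop
vertex 0.666 0.787 0.827
vertex 0.975 1.09 0.252
vertex 1.068 0.426 0.514
endloop
endfacet
facet normal 0.225 -0.483 0.846
outer loop
vertex 0.666 0.787 0.827
vertex 1.068 0.426 0.514
vertex 1.825 1.47 0.908
endloop
endfacet
facet normal -0.747 -0.332 -0.576
outer loop
vertex 1.068 0.426 0.514
vertex 0.975 1.09 0.252
vertex 1.4 0.565 0.003
endloop
endfacet
facet normal 0.717 -0.631 0.294
outer loop
vertex 1.068 0.426 0.514
vertex 1.4 0.565 0.003
vertex 1.825 1.47 0.908
endloop
endfacet
facet normal -0.747 -0.331 -0.576
outer loop
vertex 1.4 0.565 0.003
vertex 0.975 1.09 0.252
vertex 1.412 1.1 -0.32
endloop
endfacet
facet normal 0.947 -0.181 -0.264
outer loop
vertex 1.4 0.565 0.003
vertex 1.412 1.1 -0.32
vertex 1.825 1.47 0.908
endloop
endfacet
facet normal -0.687 0.154 -0.710
outer loop
vertex 3.408 2.863 1.775
vertex 3.025 3.023 2.18
vertex 3.369 3.419 1.933
endloop
endfacet
facet normal 0.932 0.158 -0.326
outer loop
vertex 3.408 2.863 1.775
vertex 3.369 3.419 1.933
vertex 3.855 2.837 3.04
endloop
endfacet
facet normal -0.687 0.153 -0.710
outer loop
vertex 3.369 3.419 1.933
vertex 3.025 3.023 2.18
vertex 2.986 3.58 2.338
endloop
endfacet
facet normal 0.545 0.817 0.190
outer loop
vertex 3.369 3.419 1.933
vertex 2.986 3.58 2.338
vertex 3.855 2.837 3.04
endloop
endfacet
facet normal -0.686 0.154 -0.711
outer loop
vertex 2.986 3.58 2.338
vertex 3.025 3.023 2.18
vertex 2.642 3.183 2.584
endloop
endfacet
facet normal -0.126 0.599 0.791
outer loop
vertex 2.986 3.58 2.338
vertex 2.642 3.183 2.584
vertex 3.855 2.837 3.04
endloop
endfacet
facet normal -0.686 0.154 -0.711
outer loop
vertex 2.642 3.183 2.584
vertex 3.025 3.023 2.18
vertex 2.681 2.627 2.426
endloop
endfacet
facet normal -0.406 -0.276 0.871
outer loop
vertex 2.642 3.183 2.584
vertex 2.681 2.627 2.426
vertex 3.855 2.837 3.04
endloop
endfacet
facet normal -0.686 0.154 -0.711
outer loop
vertex 2.681 2.627 2.426
vertex 3.025 3.023 2.18
vertex 3.064 2.466 2.022
endloop
endfacet
facet normal -0.018 -0.935 0.355
outer loop
vertex 2.681 2.627 2.426
vertex 3.064 2.466 2.022
vertex 3.855 2.837 3.04
endloop
endfacet
facet normal -0.687 0.153 -0.710
outer loop
vertex 3.064 2.466 2.022
vertex 3.025 3.023 2.18
vertex 3.408 2.863 1.775
endloop
endfacet
facet normal 0.652 -0.717 -0.245
outer loop
vertex 3.064 2.466 2.022
vertex 3.408 2.863 1.775
vertex 3.855 2.837 3.04
endloop
endfacet
facet normal 0.211 0.434 -0.876
outer loop
vertex -1.188 2.215 -1.307
vertex -1.805 2.836 -1.148
vertex -0.935 2.755 -0.979
endloop
endfacet
facet normal 0.595 -0.602 0.532
outer loop
vertex -1.188 2.215 -1.307
vertex -0.935 2.755 -0.979
vertex -2.035 2.364 -0.192
endloop
endfacet
facet normal 0.211 0.435 -0.876
outer loop
vertex -0.935 2.755 -0.979
vertex -1.805 2.836 -1.148
vertex -1.192 3.343 -0.749
endloop
endfacet
facet normal 0.594 -0.055 0.803
outer loop
vertex -0.935 2.755 -0.979
vertex -1.192 3.343 -0.749
vertex -2.035 2.364 -0.192
endloop
endfacet
facet normal 0.211 0.434 -0.876
outer loop
vertex -1.192 3.343 -0.749
vertex -1.805 2.836 -1.148
vertex -1.808 3.634 -0.753
endloop
endfacet
facet normal 0.170 0.373 0.912
outer loop
vertex -1.192 3.343 -0.749
vertex -1.808 3.634 -0.753
vertex -2.035 2.364 -0.192
endloop
endfacet
facet normal 0.211 0.434 -0.876
outer loop
vertex -1.808 3.634 -0.753
vertex -1.805 2.836 -1.148
vertex -2.422 3.458 -0.988
endloop
endfacet
facet normal -0.427 0.428 0.796
outer loop
vertex -1.808 3.634 -0.753
vertex -2.422 3.458 -0.988
vertex -2.035 2.364 -0.192
endloop
endfacet
facet normal 0.210 0.433 -0.876
outer loop
vertex -2.422 3.458 -0.988
vertex -1.805 2.836 -1.148
vertex -2.675 2.917 -1.316
endloop
endfacet
facet normal -0.849 0.080 0.523
outer loop
vertex -2.422 3.458 -0.988
vertex -2.675 2.917 -1.316
vertex -2.035 2.364 -0.192
endloop
endfacet
facet normal 0.210 0.434 -0.876
outer loop
vertex -2.675 2.917 -1.316
vertex -1.805 2.836 -1.148
vertex -2.419 2.329 -1.546
endloop
endfacet
facet normal -0.847 -0.468 0.252
outer loop
vertex -2.675 2.917 -1.316
vertex -2.419 2.329 -1.546
vertex -2.035 2.364 -0.192
endloop
endfacet
facet normal 0.210 0.433 -0.876
outer loop
vertex -2.419 2.329 -1.546
vertex -1.805 2.836 -1.148
vertex -1.803 2.038 -1.542
endloop
endfacet
facet normal -0.423 -0.895 0.143
outer loop
vertex -2.419 2.329 -1.546
vertex -1.803 2.038 -1.542
vertex -2.035 2.364 -0.192
endloop
endfacet
facet normal 0.210 0.433 -0.876
outer loop
vertex -1.803 2.038 -1.542
vertex -1.805 2.836 -1.148
vertex -1.188 2.215 -1.307
endloop
endfacet
facet normal 0.174 -0.950 0.259
outer loop
vertex -1.803 2.038 -1.542
vertex -1.188 2.215 -1.307
vertex -2.035 2.364 -0.192
endloop
endfacet

endsolid


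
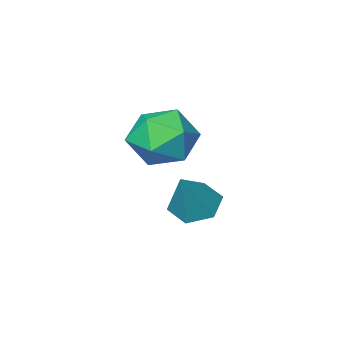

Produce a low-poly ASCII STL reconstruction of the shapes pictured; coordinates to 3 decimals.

solid 
facet normal -0.482 -0.312 -0.819
outer loop
vertex -1.34 -1.539 -1.403
vertex -1.919 -1.924 -0.915
vertex -2.034 -1.117 -1.155
endloop
endfacet
facet normal 0.473 0.868 -0.152
outer loop
vertex -1.34 -1.539 -1.403
vertex -2.034 -1.117 -1.155
vertex -1.041 -1.356 0.575
endloop
endfacet
facet normal -0.483 -0.312 -0.818
outer loop
vertex -2.034 -1.117 -1.155
vertex -1.919 -1.924 -0.915
vertex -2.614 -1.502 -0.666
endloop
endfacet
facet normal -0.329 0.891 0.312
outer loop
vertex -2.034 -1.117 -1.155
vertex -2.614 -1.502 -0.666
vertex -1.041 -1.356 0.575
endloop
endfacet
facet normal -0.483 -0.312 -0.818
outer loop
vertex -2.614 -1.502 -0.666
vertex -1.919 -1.924 -0.915
vertex -2.498 -2.31 -0.426
endloop
endfacet
facet normal -0.621 0.140 0.771
outer loop
vertex -2.614 -1.502 -0.666
vertex -2.498 -2.31 -0.426
vertex -1.041 -1.356 0.575
endloop
endfacet
facet normal -0.483 -0.313 -0.818
outer loop
vertex -2.498 -2.31 -0.426
vertex -1.919 -1.924 -0.915
vertex -1.803 -2.731 -0.675
endloop
endfacet
facet normal -0.110 -0.634 0.765
outer loop
vertex -2.498 -2.31 -0.426
vertex -1.803 -2.731 -0.675
vertex -1.041 -1.356 0.575
endloop
endfacet
facet normal -0.482 -0.313 -0.819
outer loop
vertex -1.803 -2.731 -0.675
vertex -1.919 -1.924 -0.915
vertex -1.224 -2.346 -1.163
endloop
endfacet
facet normal 0.691 -0.657 0.301
outer loop
vertex -1.803 -2.731 -0.675
vertex -1.224 -2.346 -1.163
vertex -1.041 -1.356 0.575
endloop
endfacet
facet normal -0.482 -0.313 -0.819
outer loop
vertex -1.224 -2.346 -1.163
vertex -1.919 -1.924 -0.915
vertex -1.34 -1.539 -1.403
endloop
endfacet
facet normal 0.983 0.095 -0.157
outer loop
vertex -1.224 -2.346 -1.163
vertex -1.34 -1.539 -1.403
vertex -1.041 -1.356 0.575
endloop
endfacet
facet normal -0.912 -0.122 0.392
outer loop
vertex -1.438 -0.928 2.438
vertex -1.283 -2.042 2.452
vertex -0.984 -1.421 3.341
endloop
endfacet
facet normal -0.630 0.503 0.592
outer loop
vertex -1.438 -0.928 2.438
vertex -0.984 -1.421 3.341
vertex -0.565 -0.449 2.96
endloop
endfacet
facet normal -0.482 0.876 0.002
outer loop
vertex -1.438 -0.928 2.438
vertex -0.565 -0.449 2.96
vertex -0.606 -0.469 1.836
endloop
endfacet
facet normal -0.672 0.482 -0.562
outer loop
vertex -1.438 -0.928 2.438
vertex -0.606 -0.469 1.836
vertex -1.05 -1.454 1.522
endloop
endfacet
facet normal -0.938 -0.135 -0.320
outer loop
vertex -1.438 -0.928 2.438
vertex -1.05 -1.454 1.522
vertex -1.283 -2.042 2.452
endloop
endfacet
facet normal -0.016 0.371 0.929
outer loop
vertex -0.565 -0.449 2.96
vertex -0.984 -1.421 3.341
vertex 0.13 -1.266 3.298
endloop
endfacet
facet normal -0.471 -0.641 0.606
outer loop
vertex -0.984 -1.421 3.341
vertex -1.283 -2.042 2.452
vertex -0.314 -2.251 2.984
endloop
endfacet
facet normal -0.512 -0.662 -0.547
outer loop
vertex -1.283 -2.042 2.452
vertex -1.05 -1.454 1.522
vertex -0.355 -2.271 1.86
endloop
endfacet
facet normal -0.083 0.336 -0.938
outer loop
vertex -1.05 -1.454 1.522
vertex -0.606 -0.469 1.836
vertex 0.064 -1.299 1.479
endloop
endfacet
facet normal 0.224 0.974 -0.026
outer loop
vertex -0.606 -0.469 1.836
vertex -0.565 -0.449 2.96
vertex 0.363 -0.678 2.368
endloop
endfacet
facet normal 0.672 -0.482 0.562
outer loop
vertex 0.518 -1.792 2.382
vertex 0.13 -1.266 3.298
vertex -0.314 -2.251 2.984
endloop
endfacet
facet normal 0.482 -0.876 -0.002
outer loop
vertex 0.518 -1.792 2.382
vertex -0.314 -2.251 2.984
vertex -0.355 -2.271 1.86
endloop
endfacet
facet normal 0.630 -0.503 -0.592
outer loop
vertex 0.518 -1.792 2.382
vertex -0.355 -2.271 1.86
vertex 0.064 -1.299 1.479
endloop
endfacet
facet normal 0.912 0.122 -0.392
outer loop
vertex 0.518 -1.792 2.382
vertex 0.064 -1.299 1.479
vertex 0.363 -0.678 2.368
endloop
endfacet
facet normal 0.938 0.135 0.320
outer loop
vertex 0.518 -1.792 2.382
vertex 0.363 -0.678 2.368
vertex 0.13 -1.266 3.298
endloop
endfacet
facet normal 0.083 -0.336 0.938
outer loop
vertex -0.314 -2.251 2.984
vertex 0.13 -1.266 3.298
vertex -0.984 -1.421 3.341
endloop
endfacet
facet normal -0.224 -0.974 0.026
outer loop
vertex -0.355 -2.271 1.86
vertex -0.314 -2.251 2.984
vertex -1.283 -2.042 2.452
endloop
endfacet
facet normal 0.016 -0.371 -0.929
outer loop
vertex 0.064 -1.299 1.479
vertex -0.355 -2.271 1.86
vertex -1.05 -1.454 1.522
endloop
endfacet
facet normal 0.471 0.641 -0.606
outer loop
vertex 0.363 -0.678 2.368
vertex 0.064 -1.299 1.479
vertex -0.606 -0.469 1.836
endloop
endfacet
facet normal 0.512 0.662 0.547
outer loop
vertex 0.13 -1.266 3.298
vertex 0.363 -0.678 2.368
vertex -0.565 -0.449 2.96
endloop
endfacet

endsolid


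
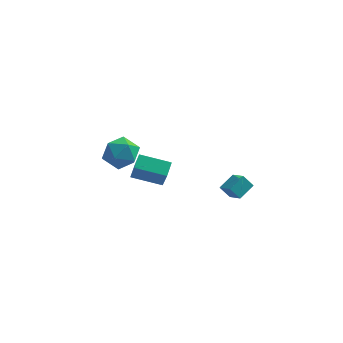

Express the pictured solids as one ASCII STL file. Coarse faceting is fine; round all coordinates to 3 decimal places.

solid 
facet normal -0.968 0.000 0.249
outer loop
vertex -1.934 -1.279 1.365
vertex -1.83 -0.447 1.769
vertex -2.275 -0.593 0.04
endloop
endfacet
facet normal -0.112 -0.894 -0.434
outer loop
vertex -0.61 -0.593 -0.389
vertex -1.934 -1.279 1.365
vertex -2.275 -0.593 0.04
endloop
endfacet
facet normal -0.968 0.000 0.249
outer loop
vertex -2.275 -0.593 0.04
vertex -1.83 -0.447 1.769
vertex -2.171 0.239 0.444
endloop
endfacet
facet normal -0.223 0.448 -0.866
outer loop
vertex -2.171 0.239 0.444
vertex -0.61 -0.593 -0.389
vertex -2.275 -0.593 0.04
endloop
endfacet
facet normal 0.223 -0.448 0.866
outer loop
vertex -1.934 -1.279 1.365
vertex -0.165 -0.447 1.34
vertex -1.83 -0.447 1.769
endloop
endfacet
facet normal -0.112 -0.894 -0.434
outer loop
vertex -0.269 -1.279 0.936
vertex -1.934 -1.279 1.365
vertex -0.61 -0.593 -0.389
endloop
endfacet
facet normal 0.223 -0.448 0.866
outer loop
vertex -0.269 -1.279 0.936
vertex -0.165 -0.447 1.34
vertex -1.934 -1.279 1.365
endloop
endfacet
facet normal 0.112 0.894 0.434
outer loop
vertex -1.83 -0.447 1.769
vertex -0.165 -0.447 1.34
vertex -2.171 0.239 0.444
endloop
endfacet
facet normal -0.223 0.448 -0.866
outer loop
vertex -0.506 0.239 0.015
vertex -0.61 -0.593 -0.389
vertex -2.171 0.239 0.444
endloop
endfacet
facet normal 0.112 0.894 0.434
outer loop
vertex -2.171 0.239 0.444
vertex -0.165 -0.447 1.34
vertex -0.506 0.239 0.015
endloop
endfacet
facet normal 0.968 -0.000 -0.249
outer loop
vertex -0.506 0.239 0.015
vertex -0.269 -1.279 0.936
vertex -0.61 -0.593 -0.389
endloop
endfacet
facet normal 0.968 -0.000 -0.249
outer loop
vertex -0.165 -0.447 1.34
vertex -0.269 -1.279 0.936
vertex -0.506 0.239 0.015
endloop
endfacet
facet normal -0.281 0.941 0.188
outer loop
vertex -3.492 4.959 -2.07
vertex -4.496 4.584 -1.693
vertex -3.626 4.7 -0.972
endloop
endfacet
facet normal 0.426 0.868 0.257
outer loop
vertex -3.492 4.959 -2.07
vertex -3.626 4.7 -0.972
vertex -2.677 4.395 -1.516
endloop
endfacet
facet normal 0.685 0.631 -0.364
outer loop
vertex -3.492 4.959 -2.07
vertex -2.677 4.395 -1.516
vertex -2.96 4.092 -2.573
endloop
endfacet
facet normal 0.137 0.559 -0.818
outer loop
vertex -3.492 4.959 -2.07
vertex -2.96 4.092 -2.573
vertex -4.084 4.208 -2.682
endloop
endfacet
facet normal -0.459 0.750 -0.476
outer loop
vertex -3.492 4.959 -2.07
vertex -4.084 4.208 -2.682
vertex -4.496 4.584 -1.693
endloop
endfacet
facet normal 0.549 0.367 0.751
outer loop
vertex -2.677 4.395 -1.516
vertex -3.626 4.7 -0.972
vertex -3.176 3.672 -0.798
endloop
endfacet
facet normal -0.595 0.486 0.640
outer loop
vertex -3.626 4.7 -0.972
vertex -4.496 4.584 -1.693
vertex -4.3 3.788 -0.907
endloop
endfacet
facet normal -0.883 0.177 -0.435
outer loop
vertex -4.496 4.584 -1.693
vertex -4.084 4.208 -2.682
vertex -4.583 3.485 -1.964
endloop
endfacet
facet normal 0.082 -0.131 -0.988
outer loop
vertex -4.084 4.208 -2.682
vertex -2.96 4.092 -2.573
vertex -3.634 3.18 -2.508
endloop
endfacet
facet normal 0.967 -0.014 -0.255
outer loop
vertex -2.96 4.092 -2.573
vertex -2.677 4.395 -1.516
vertex -2.764 3.296 -1.787
endloop
endfacet
facet normal -0.137 -0.559 0.818
outer loop
vertex -3.768 2.921 -1.41
vertex -3.176 3.672 -0.798
vertex -4.3 3.788 -0.907
endloop
endfacet
facet normal -0.685 -0.631 0.364
outer loop
vertex -3.768 2.921 -1.41
vertex -4.3 3.788 -0.907
vertex -4.583 3.485 -1.964
endloop
endfacet
facet normal -0.426 -0.868 -0.257
outer loop
vertex -3.768 2.921 -1.41
vertex -4.583 3.485 -1.964
vertex -3.634 3.18 -2.508
endloop
endfacet
facet normal 0.281 -0.941 -0.188
outer loop
vertex -3.768 2.921 -1.41
vertex -3.634 3.18 -2.508
vertex -2.764 3.296 -1.787
endloop
endfacet
facet normal 0.459 -0.750 0.476
outer loop
vertex -3.768 2.921 -1.41
vertex -2.764 3.296 -1.787
vertex -3.176 3.672 -0.798
endloop
endfacet
facet normal -0.082 0.131 0.988
outer loop
vertex -4.3 3.788 -0.907
vertex -3.176 3.672 -0.798
vertex -3.626 4.7 -0.972
endloop
endfacet
facet normal -0.967 0.014 0.255
outer loop
vertex -4.583 3.485 -1.964
vertex -4.3 3.788 -0.907
vertex -4.496 4.584 -1.693
endloop
endfacet
facet normal -0.549 -0.367 -0.751
outer loop
vertex -3.634 3.18 -2.508
vertex -4.583 3.485 -1.964
vertex -4.084 4.208 -2.682
endloop
endfacet
facet normal 0.595 -0.486 -0.640
outer loop
vertex -2.764 3.296 -1.787
vertex -3.634 3.18 -2.508
vertex -2.96 4.092 -2.573
endloop
endfacet
facet normal 0.883 -0.177 0.435
outer loop
vertex -3.176 3.672 -0.798
vertex -2.764 3.296 -1.787
vertex -2.677 4.395 -1.516
endloop
endfacet
facet normal -0.524 -0.753 -0.398
outer loop
vertex 3.566 -2.201 0.418
vertex 3.035 -2.168 1.055
vertex 2.964 -1.498 -0.12
endloop
endfacet
facet normal 0.639 -0.040 -0.768
outer loop
vertex 3.525 -0.692 0.305
vertex 3.566 -2.201 0.418
vertex 2.964 -1.498 -0.12
endloop
endfacet
facet normal -0.524 -0.753 -0.398
outer loop
vertex 2.964 -1.498 -0.12
vertex 3.035 -2.168 1.055
vertex 2.433 -1.465 0.517
endloop
endfacet
facet normal -0.562 0.657 -0.503
outer loop
vertex 2.433 -1.465 0.517
vertex 3.525 -0.692 0.305
vertex 2.964 -1.498 -0.12
endloop
endfacet
facet normal 0.562 -0.657 0.503
outer loop
vertex 3.566 -2.201 0.418
vertex 3.596 -1.362 1.48
vertex 3.035 -2.168 1.055
endloop
endfacet
facet normal 0.639 -0.040 -0.768
outer loop
vertex 4.127 -1.395 0.843
vertex 3.566 -2.201 0.418
vertex 3.525 -0.692 0.305
endloop
endfacet
facet normal 0.562 -0.657 0.503
outer loop
vertex 4.127 -1.395 0.843
vertex 3.596 -1.362 1.48
vertex 3.566 -2.201 0.418
endloop
endfacet
facet normal -0.639 0.040 0.768
outer loop
vertex 3.035 -2.168 1.055
vertex 3.596 -1.362 1.48
vertex 2.433 -1.465 0.517
endloop
endfacet
facet normal -0.562 0.657 -0.503
outer loop
vertex 2.994 -0.659 0.942
vertex 3.525 -0.692 0.305
vertex 2.433 -1.465 0.517
endloop
endfacet
facet normal -0.639 0.040 0.768
outer loop
vertex 2.433 -1.465 0.517
vertex 3.596 -1.362 1.48
vertex 2.994 -0.659 0.942
endloop
endfacet
facet normal 0.524 0.753 0.398
outer loop
vertex 2.994 -0.659 0.942
vertex 4.127 -1.395 0.843
vertex 3.525 -0.692 0.305
endloop
endfacet
facet normal 0.524 0.753 0.398
outer loop
vertex 3.596 -1.362 1.48
vertex 4.127 -1.395 0.843
vertex 2.994 -0.659 0.942
endloop
endfacet

endsolid


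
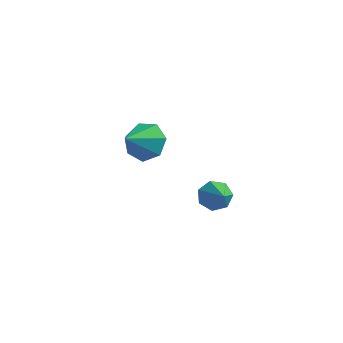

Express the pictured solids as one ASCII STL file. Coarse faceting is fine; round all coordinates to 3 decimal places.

solid 
facet normal 0.080 0.840 -0.536
outer loop
vertex -1.166 -0.759 0.897
vertex -1.957 -0.501 1.184
vertex -1.167 -0.348 1.541
endloop
endfacet
facet normal 0.815 -0.488 0.312
outer loop
vertex -1.166 -0.759 0.897
vertex -1.167 -0.348 1.541
vertex -2.063 -1.619 1.896
endloop
endfacet
facet normal 0.079 0.841 -0.535
outer loop
vertex -1.167 -0.348 1.541
vertex -1.957 -0.501 1.184
vertex -1.763 -0.053 1.917
endloop
endfacet
facet normal 0.493 -0.106 0.864
outer loop
vertex -1.167 -0.348 1.541
vertex -1.763 -0.053 1.917
vertex -2.063 -1.619 1.896
endloop
endfacet
facet normal 0.080 0.841 -0.535
outer loop
vertex -1.763 -0.053 1.917
vertex -1.957 -0.501 1.184
vertex -2.505 -0.095 1.74
endloop
endfacet
facet normal -0.234 0.032 0.972
outer loop
vertex -1.763 -0.053 1.917
vertex -2.505 -0.095 1.74
vertex -2.063 -1.619 1.896
endloop
endfacet
facet normal 0.080 0.841 -0.535
outer loop
vertex -2.505 -0.095 1.74
vertex -1.957 -0.501 1.184
vertex -2.834 -0.442 1.145
endloop
endfacet
facet normal -0.813 -0.179 0.554
outer loop
vertex -2.505 -0.095 1.74
vertex -2.834 -0.442 1.145
vertex -2.063 -1.619 1.896
endloop
endfacet
facet normal 0.080 0.841 -0.535
outer loop
vertex -2.834 -0.442 1.145
vertex -1.957 -0.501 1.184
vertex -2.502 -0.834 0.579
endloop
endfacet
facet normal -0.812 -0.579 -0.075
outer loop
vertex -2.834 -0.442 1.145
vertex -2.502 -0.834 0.579
vertex -2.063 -1.619 1.896
endloop
endfacet
facet normal 0.080 0.841 -0.535
outer loop
vertex -2.502 -0.834 0.579
vertex -1.957 -0.501 1.184
vertex -1.76 -0.975 0.469
endloop
endfacet
facet normal -0.230 -0.868 -0.440
outer loop
vertex -2.502 -0.834 0.579
vertex -1.76 -0.975 0.469
vertex -2.063 -1.619 1.896
endloop
endfacet
facet normal 0.080 0.841 -0.535
outer loop
vertex -1.76 -0.975 0.469
vertex -1.957 -0.501 1.184
vertex -1.166 -0.759 0.897
endloop
endfacet
facet normal 0.494 -0.827 -0.268
outer loop
vertex -1.76 -0.975 0.469
vertex -1.166 -0.759 0.897
vertex -2.063 -1.619 1.896
endloop
endfacet
facet normal -0.629 0.570 -0.528
outer loop
vertex 2.577 -2.349 0.495
vertex 2.136 -2.424 0.94
vertex 2.578 -1.977 0.896
endloop
endfacet
facet normal 0.968 0.184 -0.173
outer loop
vertex 2.577 -2.349 0.495
vertex 2.578 -1.977 0.896
vertex 2.924 -3.136 1.6
endloop
endfacet
facet normal -0.629 0.570 -0.528
outer loop
vertex 2.578 -1.977 0.896
vertex 2.136 -2.424 0.94
vertex 2.247 -1.941 1.329
endloop
endfacet
facet normal 0.703 0.511 0.495
outer loop
vertex 2.578 -1.977 0.896
vertex 2.247 -1.941 1.329
vertex 2.924 -3.136 1.6
endloop
endfacet
facet normal -0.629 0.570 -0.529
outer loop
vertex 2.247 -1.941 1.329
vertex 2.136 -2.424 0.94
vertex 1.832 -2.269 1.469
endloop
endfacet
facet normal 0.104 0.276 0.956
outer loop
vertex 2.247 -1.941 1.329
vertex 1.832 -2.269 1.469
vertex 2.924 -3.136 1.6
endloop
endfacet
facet normal -0.630 0.569 -0.529
outer loop
vertex 1.832 -2.269 1.469
vertex 2.136 -2.424 0.94
vertex 1.647 -2.714 1.211
endloop
endfacet
facet normal -0.376 -0.343 0.861
outer loop
vertex 1.832 -2.269 1.469
vertex 1.647 -2.714 1.211
vertex 2.924 -3.136 1.6
endloop
endfacet
facet normal -0.630 0.570 -0.527
outer loop
vertex 1.647 -2.714 1.211
vertex 2.136 -2.424 0.94
vertex 1.83 -2.94 0.748
endloop
endfacet
facet normal -0.377 -0.882 0.282
outer loop
vertex 1.647 -2.714 1.211
vertex 1.83 -2.94 0.748
vertex 2.924 -3.136 1.6
endloop
endfacet
facet normal -0.629 0.570 -0.529
outer loop
vertex 1.83 -2.94 0.748
vertex 2.136 -2.424 0.94
vertex 2.244 -2.778 0.43
endloop
endfacet
facet normal 0.101 -0.933 -0.344
outer loop
vertex 1.83 -2.94 0.748
vertex 2.244 -2.778 0.43
vertex 2.924 -3.136 1.6
endloop
endfacet
facet normal -0.630 0.569 -0.528
outer loop
vertex 2.244 -2.778 0.43
vertex 2.136 -2.424 0.94
vertex 2.577 -2.349 0.495
endloop
endfacet
facet normal 0.699 -0.460 -0.547
outer loop
vertex 2.244 -2.778 0.43
vertex 2.577 -2.349 0.495
vertex 2.924 -3.136 1.6
endloop
endfacet

endsolid


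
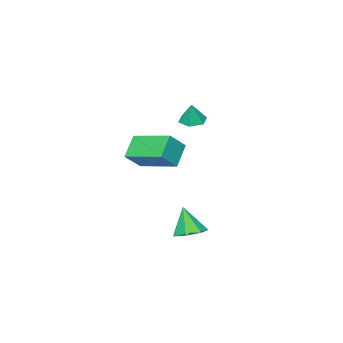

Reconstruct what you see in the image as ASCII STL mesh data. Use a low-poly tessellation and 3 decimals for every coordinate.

solid 
facet normal 0.031 0.305 -0.952
outer loop
vertex 3.323 0.664 -3.813
vertex 2.613 0.28 -3.959
vertex 2.735 1.051 -3.708
endloop
endfacet
facet normal 0.492 0.569 0.659
outer loop
vertex 3.323 0.664 -3.813
vertex 2.735 1.051 -3.708
vertex 2.567 -0.18 -2.521
endloop
endfacet
facet normal 0.030 0.305 -0.952
outer loop
vertex 2.735 1.051 -3.708
vertex 2.613 0.28 -3.959
vertex 2.056 0.858 -3.791
endloop
endfacet
facet normal -0.277 0.686 0.672
outer loop
vertex 2.735 1.051 -3.708
vertex 2.056 0.858 -3.791
vertex 2.567 -0.18 -2.521
endloop
endfacet
facet normal 0.029 0.305 -0.952
outer loop
vertex 2.056 0.858 -3.791
vertex 2.613 0.28 -3.959
vertex 1.795 0.23 -4.0
endloop
endfacet
facet normal -0.848 0.188 0.495
outer loop
vertex 2.056 0.858 -3.791
vertex 1.795 0.23 -4.0
vertex 2.567 -0.18 -2.521
endloop
endfacet
facet normal 0.029 0.305 -0.952
outer loop
vertex 1.795 0.23 -4.0
vertex 2.613 0.28 -3.959
vertex 2.15 -0.36 -4.178
endloop
endfacet
facet normal -0.791 -0.554 0.259
outer loop
vertex 1.795 0.23 -4.0
vertex 2.15 -0.36 -4.178
vertex 2.567 -0.18 -2.521
endloop
endfacet
facet normal 0.029 0.305 -0.952
outer loop
vertex 2.15 -0.36 -4.178
vertex 2.613 0.28 -3.959
vertex 2.854 -0.468 -4.191
endloop
endfacet
facet normal -0.147 -0.979 0.143
outer loop
vertex 2.15 -0.36 -4.178
vertex 2.854 -0.468 -4.191
vertex 2.567 -0.18 -2.521
endloop
endfacet
facet normal 0.030 0.305 -0.952
outer loop
vertex 2.854 -0.468 -4.191
vertex 2.613 0.28 -3.959
vertex 3.375 -0.013 -4.029
endloop
endfacet
facet normal 0.597 -0.767 0.235
outer loop
vertex 2.854 -0.468 -4.191
vertex 3.375 -0.013 -4.029
vertex 2.567 -0.18 -2.521
endloop
endfacet
facet normal 0.030 0.306 -0.952
outer loop
vertex 3.375 -0.013 -4.029
vertex 2.613 0.28 -3.959
vertex 3.323 0.664 -3.813
endloop
endfacet
facet normal 0.882 -0.080 0.464
outer loop
vertex 3.375 -0.013 -4.029
vertex 3.323 0.664 -3.813
vertex 2.567 -0.18 -2.521
endloop
endfacet
facet normal -0.268 -0.172 -0.948
outer loop
vertex 1.696 -0.599 2.064
vertex 1.138 -0.882 2.273
vertex 1.153 -0.234 2.151
endloop
endfacet
facet normal 0.568 0.800 0.192
outer loop
vertex 1.696 -0.599 2.064
vertex 1.153 -0.234 2.151
vertex 1.422 -0.698 3.287
endloop
endfacet
facet normal -0.266 -0.172 -0.949
outer loop
vertex 1.153 -0.234 2.151
vertex 1.138 -0.882 2.273
vertex 0.594 -0.517 2.359
endloop
endfacet
facet normal -0.281 0.863 0.419
outer loop
vertex 1.153 -0.234 2.151
vertex 0.594 -0.517 2.359
vertex 1.422 -0.698 3.287
endloop
endfacet
facet normal -0.265 -0.172 -0.949
outer loop
vertex 0.594 -0.517 2.359
vertex 1.138 -0.882 2.273
vertex 0.579 -1.166 2.481
endloop
endfacet
facet normal -0.724 0.143 0.674
outer loop
vertex 0.594 -0.517 2.359
vertex 0.579 -1.166 2.481
vertex 1.422 -0.698 3.287
endloop
endfacet
facet normal -0.266 -0.172 -0.949
outer loop
vertex 0.579 -1.166 2.481
vertex 1.138 -0.882 2.273
vertex 1.122 -1.531 2.395
endloop
endfacet
facet normal -0.317 -0.638 0.702
outer loop
vertex 0.579 -1.166 2.481
vertex 1.122 -1.531 2.395
vertex 1.422 -0.698 3.287
endloop
endfacet
facet normal -0.267 -0.172 -0.948
outer loop
vertex 1.122 -1.531 2.395
vertex 1.138 -0.882 2.273
vertex 1.681 -1.247 2.186
endloop
endfacet
facet normal 0.533 -0.700 0.475
outer loop
vertex 1.122 -1.531 2.395
vertex 1.681 -1.247 2.186
vertex 1.422 -0.698 3.287
endloop
endfacet
facet normal -0.268 -0.172 -0.948
outer loop
vertex 1.681 -1.247 2.186
vertex 1.138 -0.882 2.273
vertex 1.696 -0.599 2.064
endloop
endfacet
facet normal 0.975 0.019 0.220
outer loop
vertex 1.681 -1.247 2.186
vertex 1.696 -0.599 2.064
vertex 1.422 -0.698 3.287
endloop
endfacet
facet normal -0.649 -0.203 0.734
outer loop
vertex 2.427 -3.289 1.074
vertex 2.263 -1.219 1.502
vertex 1.496 -3.198 0.276
endloop
endfacet
facet normal 0.078 -0.976 -0.202
outer loop
vertex 2.377 -2.921 -0.722
vertex 2.427 -3.289 1.074
vertex 1.496 -3.198 0.276
endloop
endfacet
facet normal -0.648 -0.203 0.734
outer loop
vertex 1.496 -3.198 0.276
vertex 2.263 -1.219 1.502
vertex 1.331 -1.128 0.704
endloop
endfacet
facet normal -0.758 0.074 -0.648
outer loop
vertex 1.331 -1.128 0.704
vertex 2.377 -2.921 -0.722
vertex 1.496 -3.198 0.276
endloop
endfacet
facet normal 0.758 -0.074 0.648
outer loop
vertex 2.427 -3.289 1.074
vertex 3.144 -0.942 0.504
vertex 2.263 -1.219 1.502
endloop
endfacet
facet normal 0.078 -0.976 -0.202
outer loop
vertex 3.309 -3.012 0.076
vertex 2.427 -3.289 1.074
vertex 2.377 -2.921 -0.722
endloop
endfacet
facet normal 0.757 -0.074 0.649
outer loop
vertex 3.309 -3.012 0.076
vertex 3.144 -0.942 0.504
vertex 2.427 -3.289 1.074
endloop
endfacet
facet normal -0.078 0.976 0.202
outer loop
vertex 2.263 -1.219 1.502
vertex 3.144 -0.942 0.504
vertex 1.331 -1.128 0.704
endloop
endfacet
facet normal -0.757 0.074 -0.649
outer loop
vertex 2.213 -0.851 -0.294
vertex 2.377 -2.921 -0.722
vertex 1.331 -1.128 0.704
endloop
endfacet
facet normal -0.078 0.976 0.202
outer loop
vertex 1.331 -1.128 0.704
vertex 3.144 -0.942 0.504
vertex 2.213 -0.851 -0.294
endloop
endfacet
facet normal 0.648 0.203 -0.734
outer loop
vertex 2.213 -0.851 -0.294
vertex 3.309 -3.012 0.076
vertex 2.377 -2.921 -0.722
endloop
endfacet
facet normal 0.649 0.203 -0.733
outer loop
vertex 3.144 -0.942 0.504
vertex 3.309 -3.012 0.076
vertex 2.213 -0.851 -0.294
endloop
endfacet

endsolid


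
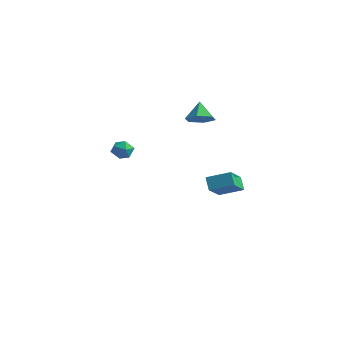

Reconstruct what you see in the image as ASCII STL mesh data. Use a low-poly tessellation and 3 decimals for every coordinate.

solid 
facet normal -0.548 0.384 0.743
outer loop
vertex 3.62 2.543 -0.956
vertex 3.177 4.013 -2.041
vertex 2.464 1.836 -1.443
endloop
endfacet
facet normal 0.235 -0.782 0.577
outer loop
vertex 2.963 1.487 -2.119
vertex 3.62 2.543 -0.956
vertex 2.464 1.836 -1.443
endloop
endfacet
facet normal -0.548 0.384 0.743
outer loop
vertex 2.464 1.836 -1.443
vertex 3.177 4.013 -2.041
vertex 2.021 3.306 -2.528
endloop
endfacet
facet normal -0.802 -0.492 -0.338
outer loop
vertex 2.021 3.306 -2.528
vertex 2.963 1.487 -2.119
vertex 2.464 1.836 -1.443
endloop
endfacet
facet normal 0.802 0.492 0.338
outer loop
vertex 3.62 2.543 -0.956
vertex 3.676 3.664 -2.717
vertex 3.177 4.013 -2.041
endloop
endfacet
facet normal 0.235 -0.782 0.577
outer loop
vertex 4.119 2.194 -1.632
vertex 3.62 2.543 -0.956
vertex 2.963 1.487 -2.119
endloop
endfacet
facet normal 0.802 0.492 0.338
outer loop
vertex 4.119 2.194 -1.632
vertex 3.676 3.664 -2.717
vertex 3.62 2.543 -0.956
endloop
endfacet
facet normal -0.235 0.782 -0.577
outer loop
vertex 3.177 4.013 -2.041
vertex 3.676 3.664 -2.717
vertex 2.021 3.306 -2.528
endloop
endfacet
facet normal -0.802 -0.492 -0.338
outer loop
vertex 2.52 2.957 -3.204
vertex 2.963 1.487 -2.119
vertex 2.021 3.306 -2.528
endloop
endfacet
facet normal -0.235 0.782 -0.577
outer loop
vertex 2.021 3.306 -2.528
vertex 3.676 3.664 -2.717
vertex 2.52 2.957 -3.204
endloop
endfacet
facet normal 0.548 -0.384 -0.743
outer loop
vertex 2.52 2.957 -3.204
vertex 4.119 2.194 -1.632
vertex 2.963 1.487 -2.119
endloop
endfacet
facet normal 0.548 -0.384 -0.743
outer loop
vertex 3.676 3.664 -2.717
vertex 4.119 2.194 -1.632
vertex 2.52 2.957 -3.204
endloop
endfacet
facet normal -0.301 0.910 -0.286
outer loop
vertex 1.761 -3.485 2.121
vertex 1.134 -3.651 2.254
vertex 1.511 -3.378 2.725
endloop
endfacet
facet normal 0.358 0.934 -0.017
outer loop
vertex 1.761 -3.485 2.121
vertex 1.511 -3.378 2.725
vertex 2.126 -3.615 2.658
endloop
endfacet
facet normal 0.769 0.496 -0.403
outer loop
vertex 1.761 -3.485 2.121
vertex 2.126 -3.615 2.658
vertex 2.129 -4.035 2.146
endloop
endfacet
facet normal 0.363 0.202 -0.910
outer loop
vertex 1.761 -3.485 2.121
vertex 2.129 -4.035 2.146
vertex 1.516 -4.058 1.896
endloop
endfacet
facet normal -0.299 0.457 -0.838
outer loop
vertex 1.761 -3.485 2.121
vertex 1.516 -4.058 1.896
vertex 1.134 -3.651 2.254
endloop
endfacet
facet normal 0.334 0.683 0.650
outer loop
vertex 2.126 -3.615 2.658
vertex 1.511 -3.378 2.725
vertex 1.724 -3.862 3.124
endloop
endfacet
facet normal -0.735 0.643 0.215
outer loop
vertex 1.511 -3.378 2.725
vertex 1.134 -3.651 2.254
vertex 1.111 -3.885 2.874
endloop
endfacet
facet normal -0.730 -0.090 -0.677
outer loop
vertex 1.134 -3.651 2.254
vertex 1.516 -4.058 1.896
vertex 1.114 -4.305 2.362
endloop
endfacet
facet normal 0.342 -0.503 -0.793
outer loop
vertex 1.516 -4.058 1.896
vertex 2.129 -4.035 2.146
vertex 1.729 -4.542 2.295
endloop
endfacet
facet normal 0.999 -0.026 0.027
outer loop
vertex 2.129 -4.035 2.146
vertex 2.126 -3.615 2.658
vertex 2.106 -4.269 2.766
endloop
endfacet
facet normal -0.363 -0.202 0.910
outer loop
vertex 1.479 -4.435 2.899
vertex 1.724 -3.862 3.124
vertex 1.111 -3.885 2.874
endloop
endfacet
facet normal -0.769 -0.496 0.403
outer loop
vertex 1.479 -4.435 2.899
vertex 1.111 -3.885 2.874
vertex 1.114 -4.305 2.362
endloop
endfacet
facet normal -0.358 -0.934 0.017
outer loop
vertex 1.479 -4.435 2.899
vertex 1.114 -4.305 2.362
vertex 1.729 -4.542 2.295
endloop
endfacet
facet normal 0.301 -0.910 0.286
outer loop
vertex 1.479 -4.435 2.899
vertex 1.729 -4.542 2.295
vertex 2.106 -4.269 2.766
endloop
endfacet
facet normal 0.299 -0.457 0.838
outer loop
vertex 1.479 -4.435 2.899
vertex 2.106 -4.269 2.766
vertex 1.724 -3.862 3.124
endloop
endfacet
facet normal -0.342 0.503 0.793
outer loop
vertex 1.111 -3.885 2.874
vertex 1.724 -3.862 3.124
vertex 1.511 -3.378 2.725
endloop
endfacet
facet normal -0.999 0.026 -0.027
outer loop
vertex 1.114 -4.305 2.362
vertex 1.111 -3.885 2.874
vertex 1.134 -3.651 2.254
endloop
endfacet
facet normal -0.334 -0.683 -0.650
outer loop
vertex 1.729 -4.542 2.295
vertex 1.114 -4.305 2.362
vertex 1.516 -4.058 1.896
endloop
endfacet
facet normal 0.735 -0.643 -0.215
outer loop
vertex 2.106 -4.269 2.766
vertex 1.729 -4.542 2.295
vertex 2.129 -4.035 2.146
endloop
endfacet
facet normal 0.730 0.090 0.677
outer loop
vertex 1.724 -3.862 3.124
vertex 2.106 -4.269 2.766
vertex 2.126 -3.615 2.658
endloop
endfacet
facet normal 0.421 -0.484 -0.767
outer loop
vertex 1.218 4.285 1.676
vertex 0.691 3.607 1.815
vertex 0.446 4.246 1.277
endloop
endfacet
facet normal -0.050 0.999 -0.001
outer loop
vertex 1.218 4.285 1.676
vertex 0.446 4.246 1.277
vertex 0.149 4.233 2.805
endloop
endfacet
facet normal 0.420 -0.485 -0.767
outer loop
vertex 0.446 4.246 1.277
vertex 0.691 3.607 1.815
vertex -0.081 3.568 1.417
endloop
endfacet
facet normal -0.795 0.587 -0.150
outer loop
vertex 0.446 4.246 1.277
vertex -0.081 3.568 1.417
vertex 0.149 4.233 2.805
endloop
endfacet
facet normal 0.420 -0.485 -0.767
outer loop
vertex -0.081 3.568 1.417
vertex 0.691 3.607 1.815
vertex 0.164 2.929 1.955
endloop
endfacet
facet normal -0.957 -0.166 0.238
outer loop
vertex -0.081 3.568 1.417
vertex 0.164 2.929 1.955
vertex 0.149 4.233 2.805
endloop
endfacet
facet normal 0.420 -0.485 -0.767
outer loop
vertex 0.164 2.929 1.955
vertex 0.691 3.607 1.815
vertex 0.937 2.969 2.353
endloop
endfacet
facet normal -0.373 -0.510 0.775
outer loop
vertex 0.164 2.929 1.955
vertex 0.937 2.969 2.353
vertex 0.149 4.233 2.805
endloop
endfacet
facet normal 0.421 -0.484 -0.767
outer loop
vertex 0.937 2.969 2.353
vertex 0.691 3.607 1.815
vertex 1.464 3.647 2.214
endloop
endfacet
facet normal 0.371 -0.099 0.923
outer loop
vertex 0.937 2.969 2.353
vertex 1.464 3.647 2.214
vertex 0.149 4.233 2.805
endloop
endfacet
facet normal 0.421 -0.484 -0.767
outer loop
vertex 1.464 3.647 2.214
vertex 0.691 3.607 1.815
vertex 1.218 4.285 1.676
endloop
endfacet
facet normal 0.533 0.656 0.535
outer loop
vertex 1.464 3.647 2.214
vertex 1.218 4.285 1.676
vertex 0.149 4.233 2.805
endloop
endfacet

endsolid


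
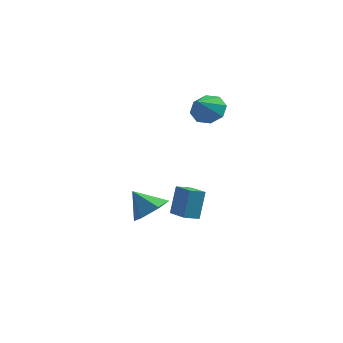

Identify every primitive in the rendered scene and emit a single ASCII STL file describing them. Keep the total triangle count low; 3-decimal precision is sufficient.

solid 
facet normal 0.627 0.122 -0.769
outer loop
vertex -0.293 -2.624 -2.718
vertex -0.912 -3.113 -3.3
vertex -0.989 -2.14 -3.209
endloop
endfacet
facet normal -0.046 0.678 0.734
outer loop
vertex -0.293 -2.624 -2.718
vertex -0.989 -2.14 -3.209
vertex -1.808 -3.287 -2.2
endloop
endfacet
facet normal 0.627 0.122 -0.769
outer loop
vertex -0.989 -2.14 -3.209
vertex -0.912 -3.113 -3.3
vertex -1.608 -2.628 -3.791
endloop
endfacet
facet normal -0.712 0.676 0.190
outer loop
vertex -0.989 -2.14 -3.209
vertex -1.608 -2.628 -3.791
vertex -1.808 -3.287 -2.2
endloop
endfacet
facet normal 0.627 0.122 -0.769
outer loop
vertex -1.608 -2.628 -3.791
vertex -0.912 -3.113 -3.3
vertex -1.531 -3.601 -3.882
endloop
endfacet
facet normal -0.987 -0.064 -0.151
outer loop
vertex -1.608 -2.628 -3.791
vertex -1.531 -3.601 -3.882
vertex -1.808 -3.287 -2.2
endloop
endfacet
facet normal 0.627 0.122 -0.769
outer loop
vertex -1.531 -3.601 -3.882
vertex -0.912 -3.113 -3.3
vertex -0.834 -4.085 -3.391
endloop
endfacet
facet normal -0.594 -0.803 0.052
outer loop
vertex -1.531 -3.601 -3.882
vertex -0.834 -4.085 -3.391
vertex -1.808 -3.287 -2.2
endloop
endfacet
facet normal 0.627 0.122 -0.769
outer loop
vertex -0.834 -4.085 -3.391
vertex -0.912 -3.113 -3.3
vertex -0.215 -3.597 -2.809
endloop
endfacet
facet normal 0.072 -0.801 0.595
outer loop
vertex -0.834 -4.085 -3.391
vertex -0.215 -3.597 -2.809
vertex -1.808 -3.287 -2.2
endloop
endfacet
facet normal 0.627 0.122 -0.769
outer loop
vertex -0.215 -3.597 -2.809
vertex -0.912 -3.113 -3.3
vertex -0.293 -2.624 -2.718
endloop
endfacet
facet normal 0.346 -0.060 0.936
outer loop
vertex -0.215 -3.597 -2.809
vertex -0.293 -2.624 -2.718
vertex -1.808 -3.287 -2.2
endloop
endfacet
facet normal -0.851 0.509 -0.129
outer loop
vertex -1.887 0.621 -3.175
vertex -1.462 1.278 -3.384
vertex -1.93 0.153 -4.736
endloop
endfacet
facet normal -0.523 -0.812 0.258
outer loop
vertex -0.738 -0.558 -4.556
vertex -1.887 0.621 -3.175
vertex -1.93 0.153 -4.736
endloop
endfacet
facet normal -0.852 0.508 -0.128
outer loop
vertex -1.93 0.153 -4.736
vertex -1.462 1.278 -3.384
vertex -1.506 0.811 -4.945
endloop
endfacet
facet normal -0.027 -0.287 -0.958
outer loop
vertex -1.506 0.811 -4.945
vertex -0.738 -0.558 -4.556
vertex -1.93 0.153 -4.736
endloop
endfacet
facet normal 0.027 0.287 0.957
outer loop
vertex -1.887 0.621 -3.175
vertex -0.27 0.567 -3.204
vertex -1.462 1.278 -3.384
endloop
endfacet
facet normal -0.524 -0.812 0.258
outer loop
vertex -0.694 -0.091 -2.995
vertex -1.887 0.621 -3.175
vertex -0.738 -0.558 -4.556
endloop
endfacet
facet normal 0.027 0.287 0.958
outer loop
vertex -0.694 -0.091 -2.995
vertex -0.27 0.567 -3.204
vertex -1.887 0.621 -3.175
endloop
endfacet
facet normal 0.523 0.812 -0.258
outer loop
vertex -1.462 1.278 -3.384
vertex -0.27 0.567 -3.204
vertex -1.506 0.811 -4.945
endloop
endfacet
facet normal -0.027 -0.287 -0.957
outer loop
vertex -0.313 0.099 -4.765
vertex -0.738 -0.558 -4.556
vertex -1.506 0.811 -4.945
endloop
endfacet
facet normal 0.524 0.812 -0.258
outer loop
vertex -1.506 0.811 -4.945
vertex -0.27 0.567 -3.204
vertex -0.313 0.099 -4.765
endloop
endfacet
facet normal 0.851 -0.510 0.128
outer loop
vertex -0.313 0.099 -4.765
vertex -0.694 -0.091 -2.995
vertex -0.738 -0.558 -4.556
endloop
endfacet
facet normal 0.852 -0.508 0.129
outer loop
vertex -0.27 0.567 -3.204
vertex -0.694 -0.091 -2.995
vertex -0.313 0.099 -4.765
endloop
endfacet
facet normal -0.069 0.825 -0.562
outer loop
vertex -0.108 0.725 1.126
vertex -0.489 1.168 1.823
vertex 0.363 1.04 1.531
endloop
endfacet
facet normal 0.669 -0.708 -0.227
outer loop
vertex -0.108 0.725 1.126
vertex 0.363 1.04 1.531
vertex -0.391 -0.028 2.637
endloop
endfacet
facet normal -0.069 0.824 -0.562
outer loop
vertex 0.363 1.04 1.531
vertex -0.489 1.168 1.823
vertex 0.334 1.43 2.107
endloop
endfacet
facet normal 0.897 -0.345 0.278
outer loop
vertex 0.363 1.04 1.531
vertex 0.334 1.43 2.107
vertex -0.391 -0.028 2.637
endloop
endfacet
facet normal -0.069 0.825 -0.561
outer loop
vertex 0.334 1.43 2.107
vertex -0.489 1.168 1.823
vertex -0.177 1.666 2.517
endloop
endfacet
facet normal 0.619 -0.023 0.785
outer loop
vertex 0.334 1.43 2.107
vertex -0.177 1.666 2.517
vertex -0.391 -0.028 2.637
endloop
endfacet
facet normal -0.068 0.825 -0.561
outer loop
vertex -0.177 1.666 2.517
vertex -0.489 1.168 1.823
vertex -0.871 1.611 2.52
endloop
endfacet
facet normal -0.001 0.071 0.997
outer loop
vertex -0.177 1.666 2.517
vertex -0.871 1.611 2.52
vertex -0.391 -0.028 2.637
endloop
endfacet
facet normal -0.069 0.825 -0.562
outer loop
vertex -0.871 1.611 2.52
vertex -0.489 1.168 1.823
vertex -1.342 1.296 2.115
endloop
endfacet
facet normal -0.600 -0.119 0.791
outer loop
vertex -0.871 1.611 2.52
vertex -1.342 1.296 2.115
vertex -0.391 -0.028 2.637
endloop
endfacet
facet normal -0.069 0.824 -0.562
outer loop
vertex -1.342 1.296 2.115
vertex -0.489 1.168 1.823
vertex -1.313 0.906 1.539
endloop
endfacet
facet normal -0.828 -0.483 0.285
outer loop
vertex -1.342 1.296 2.115
vertex -1.313 0.906 1.539
vertex -0.391 -0.028 2.637
endloop
endfacet
facet normal -0.069 0.825 -0.561
outer loop
vertex -1.313 0.906 1.539
vertex -0.489 1.168 1.823
vertex -0.802 0.67 1.129
endloop
endfacet
facet normal -0.550 -0.805 -0.223
outer loop
vertex -1.313 0.906 1.539
vertex -0.802 0.67 1.129
vertex -0.391 -0.028 2.637
endloop
endfacet
facet normal -0.068 0.825 -0.561
outer loop
vertex -0.802 0.67 1.129
vertex -0.489 1.168 1.823
vertex -0.108 0.725 1.126
endloop
endfacet
facet normal 0.069 -0.898 -0.435
outer loop
vertex -0.802 0.67 1.129
vertex -0.108 0.725 1.126
vertex -0.391 -0.028 2.637
endloop
endfacet

endsolid
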